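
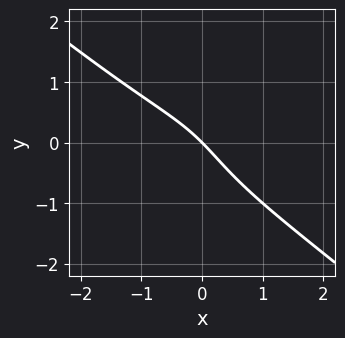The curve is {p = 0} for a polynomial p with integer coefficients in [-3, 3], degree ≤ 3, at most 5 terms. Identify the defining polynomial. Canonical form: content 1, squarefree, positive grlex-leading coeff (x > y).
First, deg p = 3. No degree-2 curve has this shape.
Next, reading off the gridlines: it meets the x-axis at x = 0 (among the integer gridlines); one y-axis crossing is at y = 0.
Finally, together with the visible shape, these determine p as stated.

x^3 + 2*y^3 - x*y + 3*x + 3*y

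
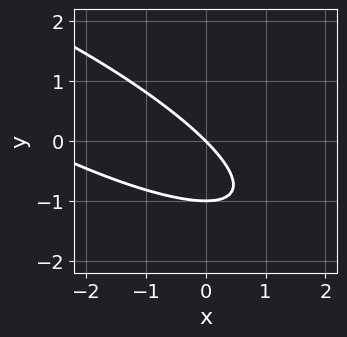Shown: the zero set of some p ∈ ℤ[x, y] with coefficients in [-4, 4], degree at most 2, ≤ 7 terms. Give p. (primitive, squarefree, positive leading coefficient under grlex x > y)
First, deg p = 2.
Then, observable constraints: among the integer gridlines, it crosses the y-axis at y ∈ {-1, 0}; it crosses the x-axis at the gridline x = 0.
Finally, together with the visible shape, these determine p as stated.

x^2 + 3*x*y + 3*y^2 + 3*x + 3*y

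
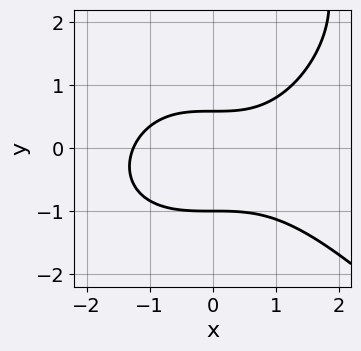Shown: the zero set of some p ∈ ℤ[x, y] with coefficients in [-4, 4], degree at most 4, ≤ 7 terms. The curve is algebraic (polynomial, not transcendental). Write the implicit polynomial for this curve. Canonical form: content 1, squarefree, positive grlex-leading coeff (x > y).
deg p = 3. The shape is more complex than any degree-2 curve.
Reading off the gridlines: it crosses the y-axis at the gridline y = -1.
Putting this together gives p.

x^3 + y^3 - 3*y^2 - 2*y + 2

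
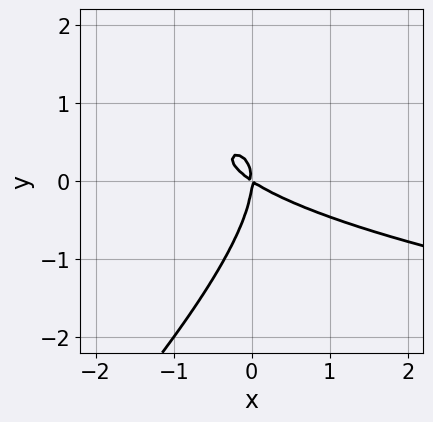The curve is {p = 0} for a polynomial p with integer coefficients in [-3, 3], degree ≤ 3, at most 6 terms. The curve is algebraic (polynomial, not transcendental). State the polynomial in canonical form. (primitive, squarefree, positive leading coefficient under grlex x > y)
1. The degree is 3 — no degree-2 curve has this shape.
2. Reading off the gridlines: it meets the y-axis at y = 0 (among the integer gridlines); it meets the x-axis at x = 0 (among the integer gridlines).
3. Assembling these constraints gives the stated polynomial.

2*x*y^2 - 2*y^3 - 2*x^2 - 3*x*y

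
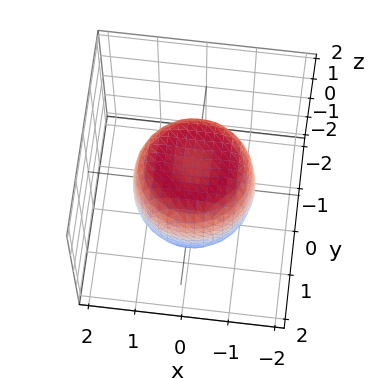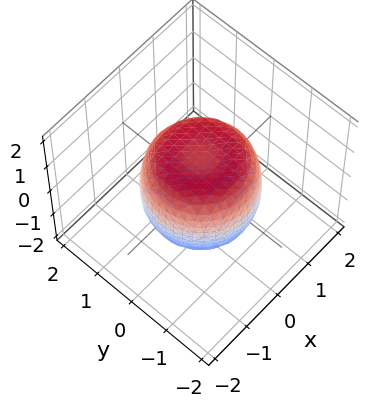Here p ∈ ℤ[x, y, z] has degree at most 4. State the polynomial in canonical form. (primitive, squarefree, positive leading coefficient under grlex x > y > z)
x^4 + 2*x^2*y^2 + y^4 - x^2 - y^2 + z^2 - 1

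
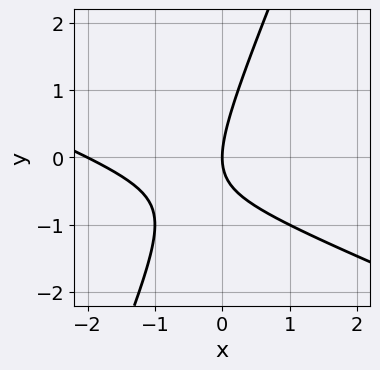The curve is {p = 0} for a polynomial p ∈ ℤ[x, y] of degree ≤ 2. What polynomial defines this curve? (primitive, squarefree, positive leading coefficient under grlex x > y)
x^2 + 2*x*y - y^2 + 2*x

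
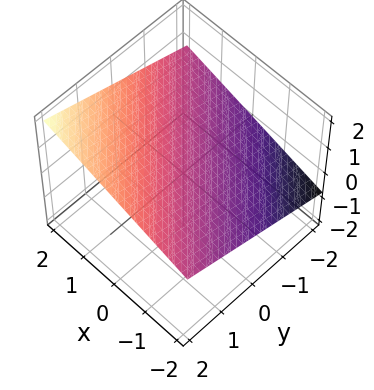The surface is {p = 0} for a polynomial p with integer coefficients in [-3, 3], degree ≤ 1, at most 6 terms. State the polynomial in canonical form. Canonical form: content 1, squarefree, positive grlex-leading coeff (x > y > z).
The degree is 1 — the surface is flat (a plane).
Reading off the gridlines: it meets the x-axis at x = -2 (among the integer gridlines); it crosses the y-axis at the gridline y = -2.
These observations pin down the coefficients.

x + y - 3*z + 2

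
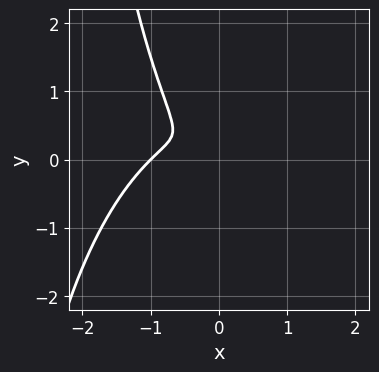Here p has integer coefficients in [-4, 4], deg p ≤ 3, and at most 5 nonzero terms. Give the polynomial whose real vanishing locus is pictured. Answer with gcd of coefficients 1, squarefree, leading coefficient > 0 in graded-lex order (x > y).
deg p = 3. No degree-2 curve has this shape.
From the axis intercepts and sections: one x-axis crossing is at x = -1.
Assembling these constraints gives the stated polynomial.

3*x^3 + x*y^2 + 3*x^2 + 3*x*y + 3*y^2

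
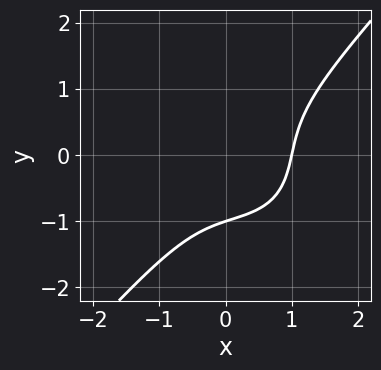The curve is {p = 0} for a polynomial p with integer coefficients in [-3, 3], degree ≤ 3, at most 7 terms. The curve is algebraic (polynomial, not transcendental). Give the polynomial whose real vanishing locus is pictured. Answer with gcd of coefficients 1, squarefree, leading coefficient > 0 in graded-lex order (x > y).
3*x^3 + x^2*y - 3*y^3 - 3*x*y - 3

1. Degree: a generic line meets the curve in up to 3 points, so deg p = 3.
2. From the axis intercepts and sections: it crosses the y-axis at the gridline y = -1; one x-axis crossing is at x = 1.
3. Matching integer coefficients to the picture gives p.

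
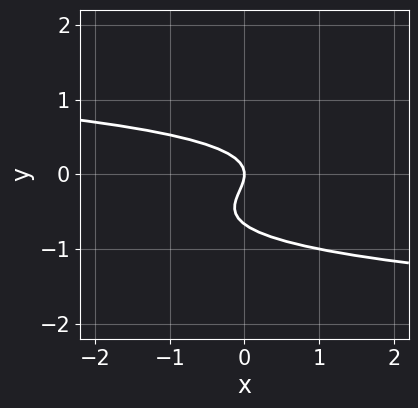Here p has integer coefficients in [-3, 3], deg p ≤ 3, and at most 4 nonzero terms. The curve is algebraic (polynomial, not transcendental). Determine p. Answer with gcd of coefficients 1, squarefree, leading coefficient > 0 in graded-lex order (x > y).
1. Degree: a generic line meets the curve in up to 3 points, so deg p = 3.
2. Checking where it meets the axes: it crosses the y-axis at the gridline y = 0; it crosses the x-axis at the gridline x = 0.
3. Together with the visible shape, these determine p as stated.

3*y^3 + 2*y^2 + x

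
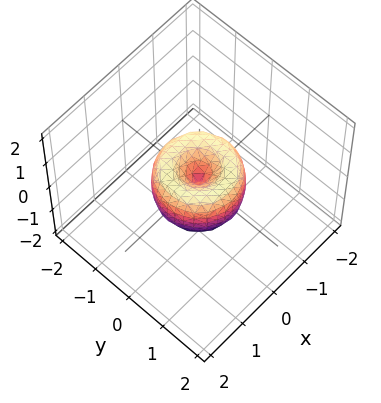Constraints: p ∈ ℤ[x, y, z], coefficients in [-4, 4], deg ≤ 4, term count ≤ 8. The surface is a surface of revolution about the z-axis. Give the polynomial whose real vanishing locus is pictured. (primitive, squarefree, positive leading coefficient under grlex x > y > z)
2*x^4 + 4*x^2*y^2 + 2*y^4 - 2*x^2 - 2*y^2 + z^2

First, the degree is 4 — a generic line meets the surface in up to 4 points.
Then, by symmetry, the surface is invariant under rotation about z: p = q(x² + y², z).
Then, from the axis intercepts and sections: the y-axis gridline crossings are at y ∈ {-1, 0, 1}; a circular section at z = 0 has radius exactly 1; among the integer gridlines, it crosses the x-axis at x ∈ {-1, 0, 1}.
Finally, these observations pin down the coefficients.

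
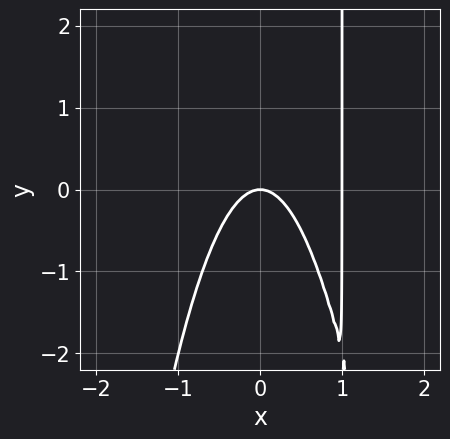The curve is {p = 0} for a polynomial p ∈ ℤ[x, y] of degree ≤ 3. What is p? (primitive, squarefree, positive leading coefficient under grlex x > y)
1. deg p = 3.
2. Reading off the gridlines: one y-axis crossing is at y = 0; among the integer gridlines, it crosses the x-axis at x ∈ {0, 1}.
3. Matching integer coefficients to the picture gives p.

2*x^3 - 2*x^2 + x*y - y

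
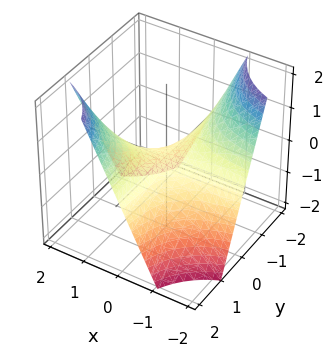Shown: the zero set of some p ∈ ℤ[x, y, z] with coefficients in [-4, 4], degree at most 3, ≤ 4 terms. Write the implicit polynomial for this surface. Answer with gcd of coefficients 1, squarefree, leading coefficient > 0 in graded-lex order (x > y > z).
x*y - z

(a) Degree: a hyperbolic paraboloid; a quadric, so deg p = 2.
(b) Reading off the gridlines: the visible y-axis segment lies entirely on the surface; it crosses the z-axis at the gridline z = 0; the visible x-axis segment lies entirely on the surface.
(c) Together with the visible shape, these determine p as stated.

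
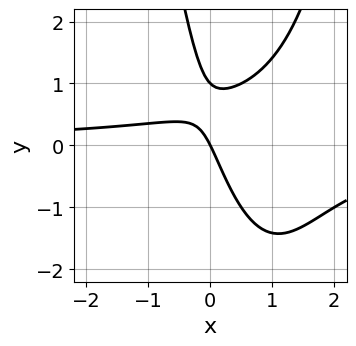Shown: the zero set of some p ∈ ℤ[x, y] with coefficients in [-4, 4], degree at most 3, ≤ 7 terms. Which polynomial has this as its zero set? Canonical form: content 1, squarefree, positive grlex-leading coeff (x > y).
1. Degree: the shape is more complex than any degree-2 curve, so deg p = 3.
2. From the visible intercepts: it meets the x-axis at x = 0 (among the integer gridlines); among the integer gridlines, it crosses the y-axis at y ∈ {0, 1}.
3. Matching integer coefficients to the picture gives p.

2*x^2*y - 3*x*y - y^2 + 2*x + y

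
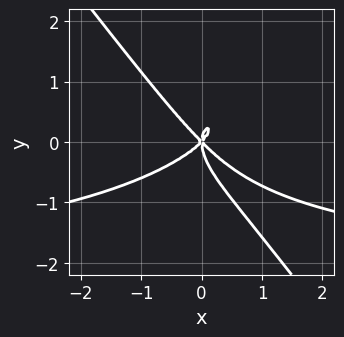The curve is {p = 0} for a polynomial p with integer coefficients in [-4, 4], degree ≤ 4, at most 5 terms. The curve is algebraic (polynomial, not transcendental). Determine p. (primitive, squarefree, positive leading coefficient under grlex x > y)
1. The degree is 4 — a generic line meets the curve in up to 4 points.
2. From the visible intercepts: one x-axis crossing is at x = 0; one y-axis crossing is at y = 0.
3. Solving for integer coefficients yields p as stated.

x^3*y + 2*x*y^3 + 2*y^4 + 2*x^3 - 2*x*y^2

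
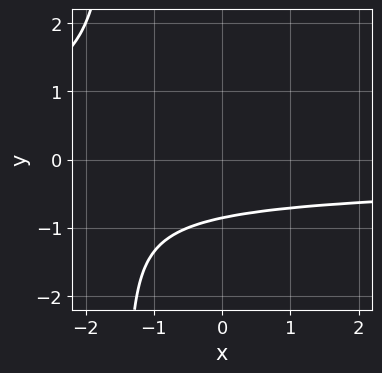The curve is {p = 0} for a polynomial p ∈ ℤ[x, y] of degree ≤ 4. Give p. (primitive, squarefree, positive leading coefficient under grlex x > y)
The degree is 4 — no degree-3 curve has this shape.
Reading off the gridlines: no x-intercept at any integer in the box.
The integer polynomial consistent with all of this is the stated p.

2*x*y^3 + 3*y^3 + y^2 + y + 2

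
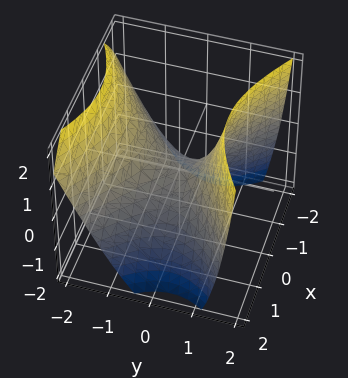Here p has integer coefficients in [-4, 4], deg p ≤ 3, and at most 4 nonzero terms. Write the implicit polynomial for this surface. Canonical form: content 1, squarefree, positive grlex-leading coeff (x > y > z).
2*x^2 - 3*y^2 - y*z + 3*z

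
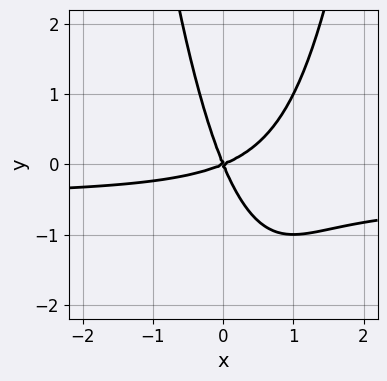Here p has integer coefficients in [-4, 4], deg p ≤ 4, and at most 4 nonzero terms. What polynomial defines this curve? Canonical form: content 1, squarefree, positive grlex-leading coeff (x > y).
2*x^2*y + x^2 - 2*x*y - y^2

(a) The degree is 3 — the shape is more complex than any degree-2 curve.
(b) Checking where it meets the axes: it crosses the y-axis at the gridline y = 0; it meets the x-axis at x = 0 (among the integer gridlines).
(c) These observations pin down the coefficients.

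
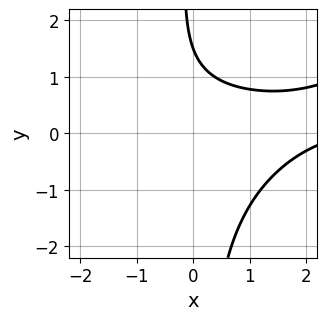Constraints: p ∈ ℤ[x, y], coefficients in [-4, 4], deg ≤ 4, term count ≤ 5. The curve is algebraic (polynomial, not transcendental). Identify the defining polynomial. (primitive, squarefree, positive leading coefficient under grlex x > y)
x^2*y - 2*x*y^2 - x - 2*y + 3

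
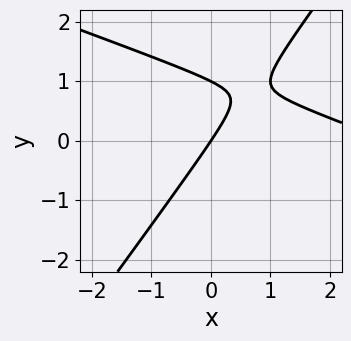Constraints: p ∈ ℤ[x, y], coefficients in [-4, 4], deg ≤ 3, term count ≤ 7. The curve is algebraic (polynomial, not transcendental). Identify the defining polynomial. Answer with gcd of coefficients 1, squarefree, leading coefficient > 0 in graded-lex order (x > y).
(a) Degree: the shape is more complex than any degree-1 curve, so deg p = 2.
(b) From the visible intercepts: it meets the x-axis at x = 0 (among the integer gridlines); among the integer gridlines, it crosses the y-axis at y ∈ {0, 1}.
(c) Solving for integer coefficients yields p as stated.

x^2 + 2*x*y - 2*y^2 - 3*x + 2*y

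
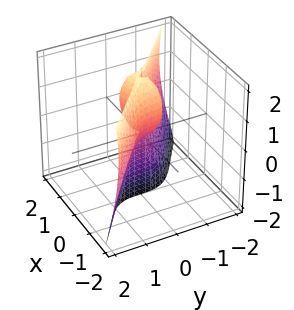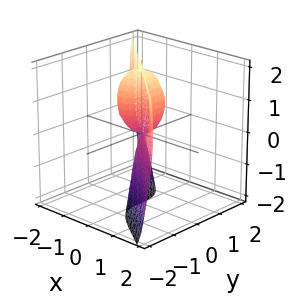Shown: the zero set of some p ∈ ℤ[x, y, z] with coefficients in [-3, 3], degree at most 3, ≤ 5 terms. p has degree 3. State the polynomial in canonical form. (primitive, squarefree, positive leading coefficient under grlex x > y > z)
2*x^3 + x*z^2 + 3*y^3 - 2*x*z

1. The degree is 3 — a generic line meets the surface in up to 3 points.
2. From the visible intercepts: it crosses the x-axis at the gridline x = 0; it meets the y-axis at y = 0 (among the integer gridlines).
3. Matching integer coefficients to the picture gives p. Check: (0, 0, 2) on the z-axis lies on the surface, and p(0, 0, 2) = 0. ✓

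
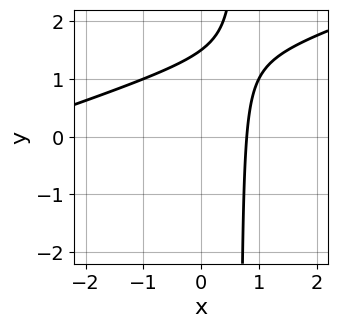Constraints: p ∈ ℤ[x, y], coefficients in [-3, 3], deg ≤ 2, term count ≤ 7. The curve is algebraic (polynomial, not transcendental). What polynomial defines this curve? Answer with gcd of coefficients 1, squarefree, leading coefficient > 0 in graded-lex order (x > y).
x^2 - 3*x*y + 3*x + 2*y - 3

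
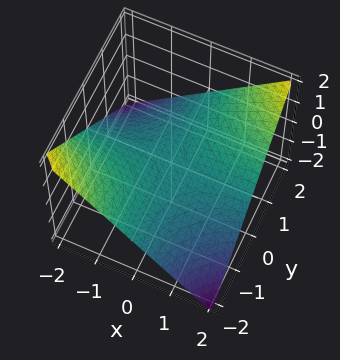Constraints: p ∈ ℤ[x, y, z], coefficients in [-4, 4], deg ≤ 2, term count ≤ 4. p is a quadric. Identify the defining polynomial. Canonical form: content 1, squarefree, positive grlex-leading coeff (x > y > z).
x*y - 2*z

deg p = 2. A hyperbolic paraboloid; a quadric.
Checking where it meets the axes: every point of the x-axis in the box is on the surface; the visible y-axis segment lies entirely on the surface; one z-axis crossing is at z = 0.
These observations pin down the coefficients.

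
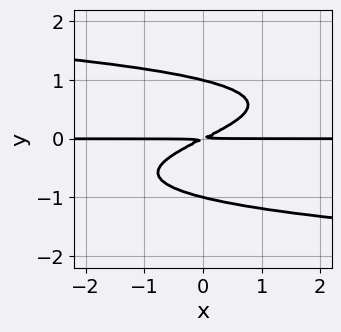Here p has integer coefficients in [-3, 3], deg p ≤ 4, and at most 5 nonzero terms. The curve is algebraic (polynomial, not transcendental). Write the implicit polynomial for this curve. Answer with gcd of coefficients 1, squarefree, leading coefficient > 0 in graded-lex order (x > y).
2*y^4 + x*y - 2*y^2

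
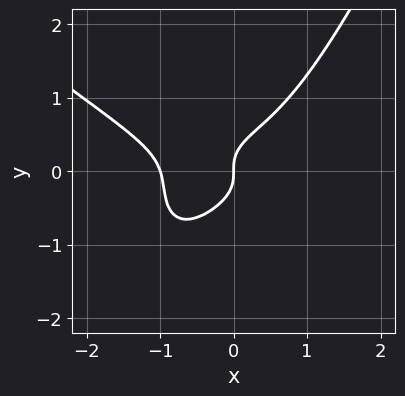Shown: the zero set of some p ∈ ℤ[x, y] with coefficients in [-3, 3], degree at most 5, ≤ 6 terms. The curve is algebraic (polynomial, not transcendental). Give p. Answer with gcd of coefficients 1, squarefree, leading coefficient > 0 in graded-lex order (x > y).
x^4 + x^3*y + 2*x*y^2 - 3*y^3 + x

1. Degree: the shape is more complex than any degree-3 curve, so deg p = 4.
2. Observable constraints: among the integer gridlines, it crosses the x-axis at x ∈ {-1, 0}; it crosses the y-axis at the gridline y = 0.
3. These observations pin down the coefficients.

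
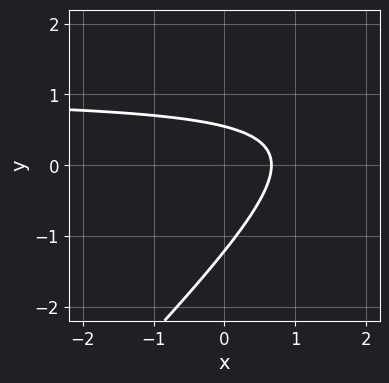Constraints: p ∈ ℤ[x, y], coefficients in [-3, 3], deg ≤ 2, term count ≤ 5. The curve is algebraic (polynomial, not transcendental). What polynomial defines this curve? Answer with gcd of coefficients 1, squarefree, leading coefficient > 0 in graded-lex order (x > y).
3*x*y - 3*y^2 - 3*x - 2*y + 2

1. The degree is 2 — the shape is more complex than any degree-1 curve.
2. Matching integer coefficients to the picture gives p.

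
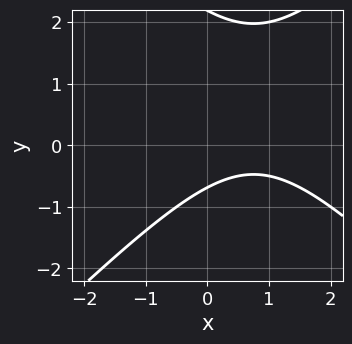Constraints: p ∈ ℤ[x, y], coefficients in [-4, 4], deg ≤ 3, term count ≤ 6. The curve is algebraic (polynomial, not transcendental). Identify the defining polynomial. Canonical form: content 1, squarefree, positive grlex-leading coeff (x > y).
2*x^2 - 2*y^2 - 3*x + 3*y + 3

(a) Degree: a generic line meets the curve in up to 2 points, so deg p = 2.
(b) Observable constraints: no x-intercept at any integer in the box.
(c) Putting this together gives p.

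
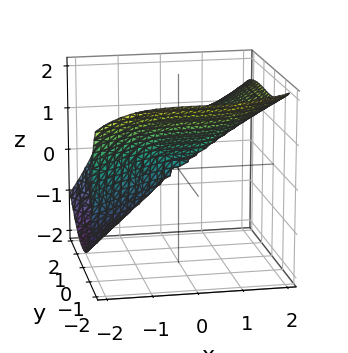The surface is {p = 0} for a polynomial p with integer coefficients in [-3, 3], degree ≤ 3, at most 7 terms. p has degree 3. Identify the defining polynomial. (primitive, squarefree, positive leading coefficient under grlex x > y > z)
(a) Degree: no degree-2 surface has this shape, so deg p = 3.
(b) Checking where it meets the axes: it meets the z-axis at z = 0 (among the integer gridlines); it meets the x-axis at x = 0 (among the integer gridlines); it meets the y-axis at y = 0 (among the integer gridlines).
(c) Putting this together gives p.

x^3 - y^3 - y^2*z - 2*z^3 + 3*y^2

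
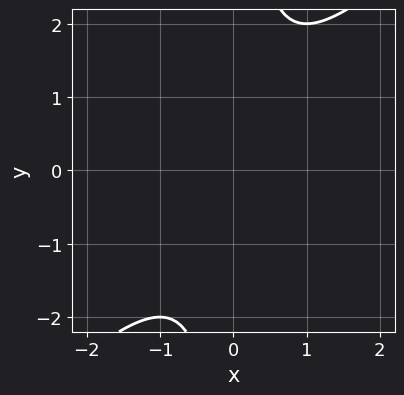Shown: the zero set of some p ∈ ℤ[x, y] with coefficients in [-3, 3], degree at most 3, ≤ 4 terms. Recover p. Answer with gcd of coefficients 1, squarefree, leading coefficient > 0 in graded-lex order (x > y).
First, the degree is 2 — the shape is more complex than any degree-1 curve.
Next, against the integer gridlines: it misses every integer gridline on the x-axis; the curve avoids every integer y-axis point in the box.
Finally, assembling these constraints gives the stated polynomial.

x^2 - x*y + 1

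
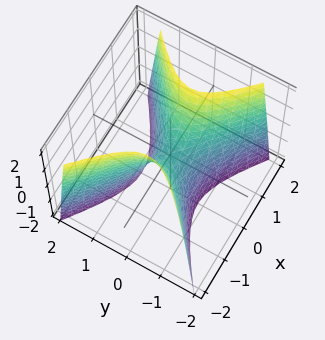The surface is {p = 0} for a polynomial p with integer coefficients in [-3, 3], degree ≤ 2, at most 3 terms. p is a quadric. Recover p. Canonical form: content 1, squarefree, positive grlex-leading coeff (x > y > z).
2*x^2 - 3*y^2 - z

(a) Degree: a hyperbolic paraboloid; a quadric, so deg p = 2.
(b) Symmetries: mirror symmetry x ↦ −x ⇒ only even powers of x; mirror symmetry y ↦ −y ⇒ only even powers of y.
(c) Against the integer gridlines: one z-axis crossing is at z = 0; one x-axis crossing is at x = 0; one y-axis crossing is at y = 0.
(d) Solving for integer coefficients yields p as stated.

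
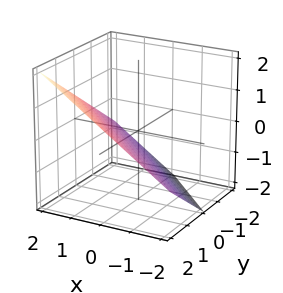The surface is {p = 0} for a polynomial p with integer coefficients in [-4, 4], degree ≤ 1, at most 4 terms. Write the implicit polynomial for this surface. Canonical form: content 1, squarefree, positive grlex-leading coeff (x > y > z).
2*x + 2*y - 3*z - 2

First, degree: the surface is flat (a plane), so deg p = 1.
Then, observable constraints: it crosses the x-axis at the gridline x = 1; it crosses the y-axis at the gridline y = 1.
Finally, these observations pin down the coefficients.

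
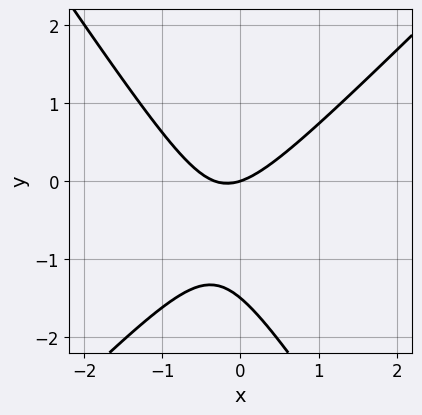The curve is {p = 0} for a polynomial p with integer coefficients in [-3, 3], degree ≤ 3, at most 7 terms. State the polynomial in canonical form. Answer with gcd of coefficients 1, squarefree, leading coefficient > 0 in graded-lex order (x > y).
(a) Degree: no degree-1 curve has this shape, so deg p = 2.
(b) Checking where it meets the axes: one x-axis crossing is at x = 0; one y-axis crossing is at y = 0.
(c) Putting this together gives p.

3*x^2 - x*y - 2*y^2 + x - 3*y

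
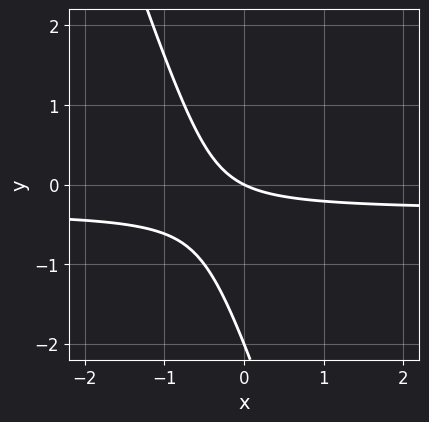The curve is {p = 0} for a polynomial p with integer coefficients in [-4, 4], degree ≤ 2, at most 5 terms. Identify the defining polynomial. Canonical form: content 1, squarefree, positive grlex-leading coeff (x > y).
1. Degree: no degree-1 curve has this shape, so deg p = 2.
2. Observable constraints: among the integer gridlines, it crosses the y-axis at y ∈ {-2, 0}; it meets the x-axis at x = 0 (among the integer gridlines).
3. Solving for integer coefficients yields p as stated.

3*x*y + y^2 + x + 2*y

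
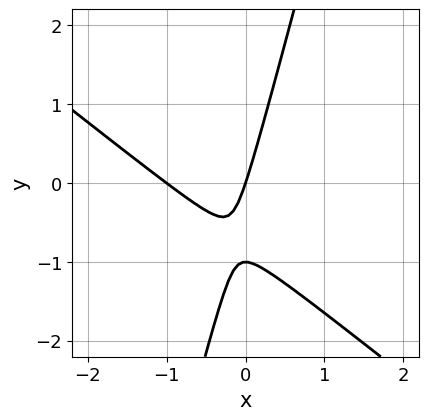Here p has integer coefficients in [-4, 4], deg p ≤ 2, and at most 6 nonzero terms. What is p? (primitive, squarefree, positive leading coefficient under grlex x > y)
3*x^2 + 3*x*y - y^2 + 3*x - y

1. Degree: the shape is more complex than any degree-1 curve, so deg p = 2.
2. Checking where it meets the axes: among the integer gridlines, it crosses the x-axis at x ∈ {-1, 0}; among the integer gridlines, it crosses the y-axis at y ∈ {-1, 0}.
3. These observations pin down the coefficients.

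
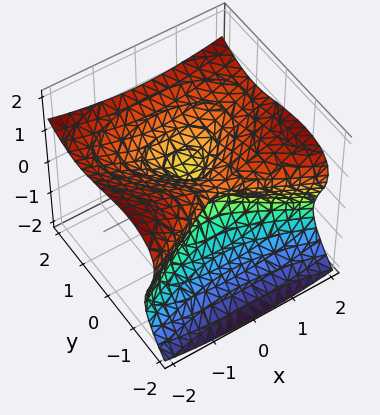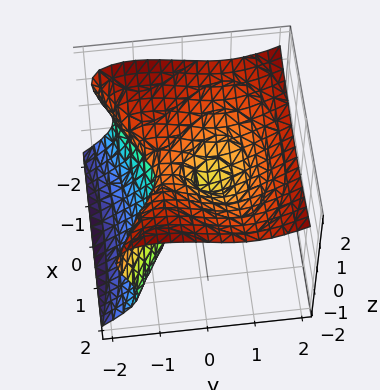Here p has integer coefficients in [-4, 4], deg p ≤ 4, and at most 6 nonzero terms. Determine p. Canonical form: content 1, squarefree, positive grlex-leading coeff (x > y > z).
y^3 - 2*z^3 + x^2 - 2*y*z

(a) The degree is 3 — no degree-2 surface has this shape.
(b) Observable constraints: one y-axis crossing is at y = 0; it meets the x-axis at x = 0 (among the integer gridlines); it crosses the z-axis at the gridline z = 0.
(c) Matching integer coefficients to the picture gives p.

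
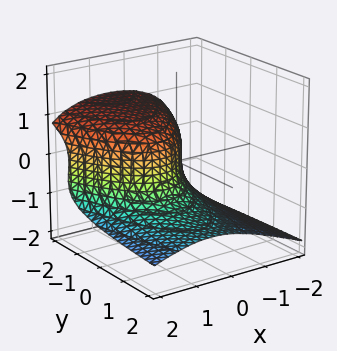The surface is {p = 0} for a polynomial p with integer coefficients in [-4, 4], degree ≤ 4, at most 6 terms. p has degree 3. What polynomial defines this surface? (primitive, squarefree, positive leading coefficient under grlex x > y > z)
y*z^2 - 2*z^3 - 2*x^2 + 2*x - 3*y

Degree: a generic line meets the surface in up to 3 points, so deg p = 3.
From the axis intercepts and sections: one z-axis crossing is at z = 0; among the integer gridlines, it crosses the x-axis at x ∈ {0, 1}; it meets the y-axis at y = 0 (among the integer gridlines).
The integer polynomial consistent with all of this is the stated p.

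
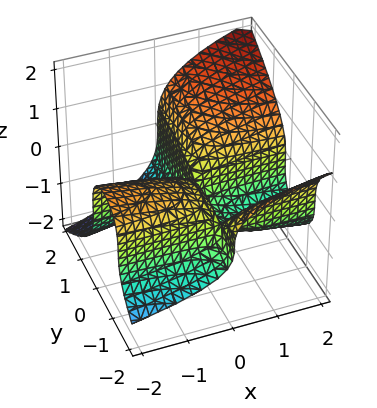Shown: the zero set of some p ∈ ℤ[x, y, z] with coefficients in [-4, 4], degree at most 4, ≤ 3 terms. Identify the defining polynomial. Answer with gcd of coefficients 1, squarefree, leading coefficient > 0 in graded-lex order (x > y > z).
2*x*y^2 - 3*z^3 + 3*x*y

(a) deg p = 3. A generic line meets the surface in up to 3 points.
(b) Reading off the gridlines: every point of the x-axis in the box is on the surface; it crosses the z-axis at the gridline z = 0; every point of the y-axis in the box is on the surface.
(c) Solving for integer coefficients yields p as stated.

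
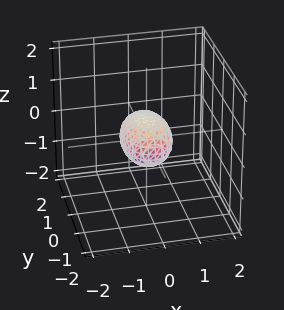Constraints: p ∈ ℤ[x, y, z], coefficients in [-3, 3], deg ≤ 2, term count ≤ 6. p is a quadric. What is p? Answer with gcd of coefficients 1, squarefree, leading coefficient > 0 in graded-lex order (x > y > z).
2*x^2 + y^2 + 2*z^2 - 1

1. deg p = 2. Bounded and convex; a quadric.
2. Symmetries: it's symmetric under x → −x, forcing even powers of x; the y ↦ −y reflection is a symmetry, so y appears only in even powers; the z ↦ −z reflection is a symmetry, so z appears only in even powers.
3. Against the integer gridlines: the y-axis gridline crossings are at y ∈ {-1, 1}.
4. Solving for integer coefficients yields p as stated.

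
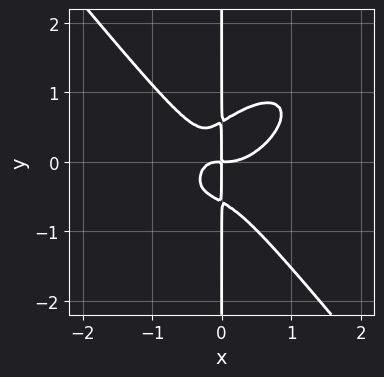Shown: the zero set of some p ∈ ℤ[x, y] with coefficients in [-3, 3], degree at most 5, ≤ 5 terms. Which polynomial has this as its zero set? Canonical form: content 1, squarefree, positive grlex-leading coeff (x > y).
(a) deg p = 4.
(b) From the visible intercepts: the visible y-axis segment lies entirely on the curve.
(c) These observations pin down the coefficients.

3*x^4 - 2*x^3*y + 3*x*y^3 - 2*x^2*y - x*y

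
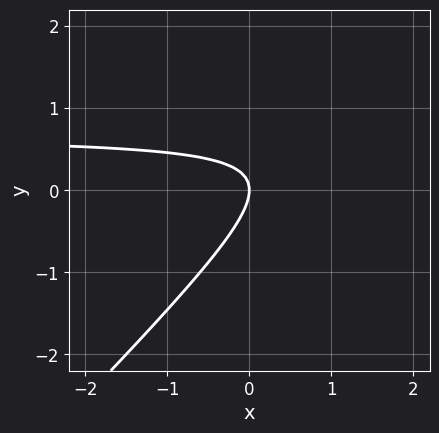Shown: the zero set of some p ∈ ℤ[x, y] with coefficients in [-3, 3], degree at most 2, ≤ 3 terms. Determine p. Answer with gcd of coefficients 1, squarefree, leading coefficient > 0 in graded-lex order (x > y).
3*x*y - 3*y^2 - 2*x

(a) Degree: no degree-1 curve has this shape, so deg p = 2.
(b) Checking where it meets the axes: it meets the y-axis at y = 0 (among the integer gridlines); one x-axis crossing is at x = 0.
(c) Fitting integer coefficients to these (and the overall shape) gives p.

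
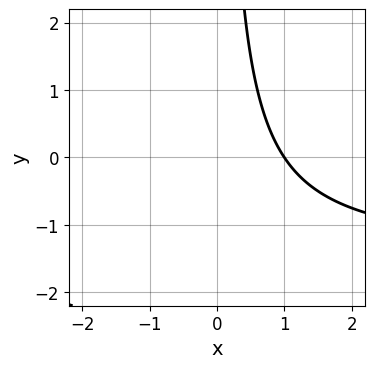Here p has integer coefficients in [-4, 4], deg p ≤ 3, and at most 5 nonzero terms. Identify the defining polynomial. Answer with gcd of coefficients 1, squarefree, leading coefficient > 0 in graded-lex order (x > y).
First, the degree is 2 — no degree-1 curve has this shape.
Next, reading off the gridlines: no y-intercept at any integer in the box; one x-axis crossing is at x = 1.
Finally, solving for integer coefficients yields p as stated.

2*x*y + 3*x - 3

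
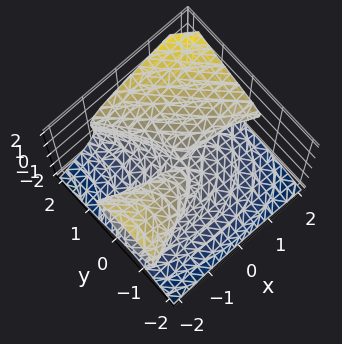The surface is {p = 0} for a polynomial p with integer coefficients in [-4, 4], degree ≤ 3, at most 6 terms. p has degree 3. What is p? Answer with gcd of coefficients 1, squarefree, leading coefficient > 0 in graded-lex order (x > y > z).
Degree: a generic line meets the surface in up to 3 points, so deg p = 3.
From the axis intercepts and sections: one z-axis crossing is at z = 0; the visible x-axis segment lies entirely on the surface.
The integer polynomial consistent with all of this is the stated p.

x^2*z + x*y^2 + y^3 - 3*z^3 + 2*x*y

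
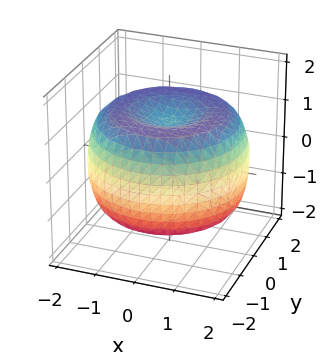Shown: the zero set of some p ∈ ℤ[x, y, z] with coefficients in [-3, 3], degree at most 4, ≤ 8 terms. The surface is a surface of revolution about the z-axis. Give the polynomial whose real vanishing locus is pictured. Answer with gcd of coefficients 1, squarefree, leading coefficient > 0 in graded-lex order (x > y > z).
x^4 + 2*x^2*y^2 + y^4 - 3*x^2 - 3*y^2 + 3*z^2 - 3

First, degree: a generic line meets the surface in up to 4 points, so deg p = 4.
Then, symmetry: the z-axis is an axis of rotation, so x and y enter only as x² + y².
Next, against the integer gridlines: the z-axis gridline crossings are at z ∈ {-1, 1}; a circular section at z = 1 has radius between 1 and 2.
Finally, solving for integer coefficients yields p as stated.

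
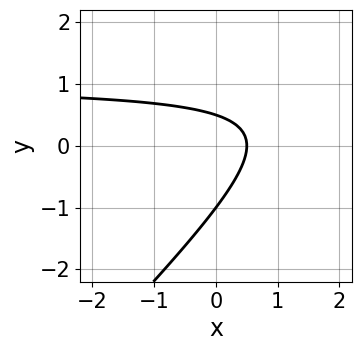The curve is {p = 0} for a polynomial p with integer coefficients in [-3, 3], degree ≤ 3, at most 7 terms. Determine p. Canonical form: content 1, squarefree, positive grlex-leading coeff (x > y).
2*x*y - 2*y^2 - 2*x - y + 1

Degree: no degree-1 curve has this shape, so deg p = 2.
Checking where it meets the axes: it meets the y-axis at y = -1 (among the integer gridlines).
Assembling these constraints gives the stated polynomial.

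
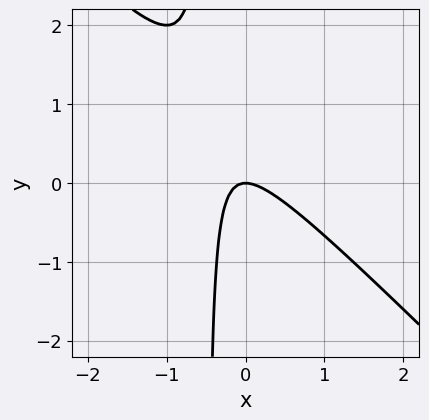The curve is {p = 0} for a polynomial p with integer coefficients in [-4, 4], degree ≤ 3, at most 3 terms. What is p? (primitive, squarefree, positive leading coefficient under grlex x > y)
2*x^2 + 2*x*y + y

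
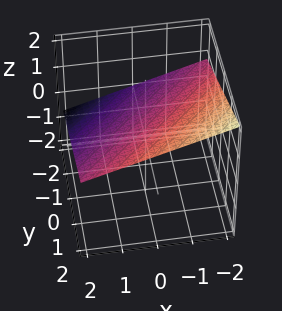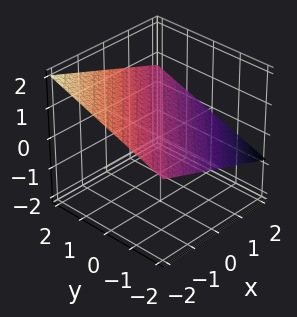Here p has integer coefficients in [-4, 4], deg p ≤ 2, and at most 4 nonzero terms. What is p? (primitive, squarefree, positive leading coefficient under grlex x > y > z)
(a) deg p = 1. The surface is flat (a plane).
(b) Observable constraints: it crosses the y-axis at the gridline y = -2; one x-axis crossing is at x = 2.
(c) Together with the visible shape, these determine p as stated.

x - y + 3*z - 2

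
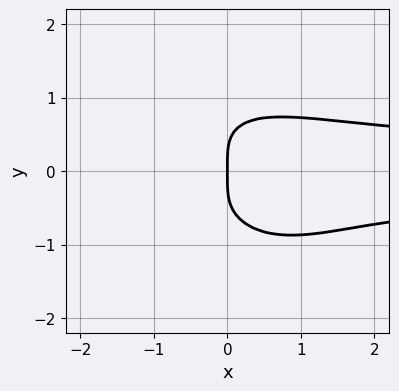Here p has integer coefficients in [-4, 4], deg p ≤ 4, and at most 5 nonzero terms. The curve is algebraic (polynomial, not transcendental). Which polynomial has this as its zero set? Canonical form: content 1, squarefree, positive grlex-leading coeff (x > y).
2*x^2*y^2 + x*y^3 + 2*y^4 - 2*x

deg p = 4. A generic line meets the curve in up to 4 points.
Observable constraints: it meets the y-axis at y = 0 (among the integer gridlines); it meets the x-axis at x = 0 (among the integer gridlines).
Matching integer coefficients to the picture gives p.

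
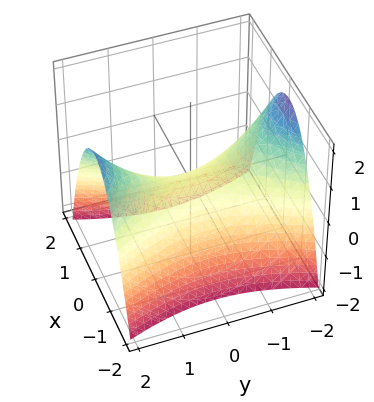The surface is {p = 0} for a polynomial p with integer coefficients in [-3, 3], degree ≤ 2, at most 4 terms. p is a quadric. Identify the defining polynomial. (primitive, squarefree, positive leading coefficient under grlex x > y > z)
3*x^2 - y^2 + 3*z

1. Degree: a hyperbolic paraboloid; a quadric, so deg p = 2.
2. Symmetries: it's symmetric under x → −x, forcing even powers of x; it's symmetric under y → −y, forcing even powers of y.
3. Against the integer gridlines: one y-axis crossing is at y = 0; it meets the x-axis at x = 0 (among the integer gridlines); one z-axis crossing is at z = 0.
4. The integer polynomial consistent with all of this is the stated p.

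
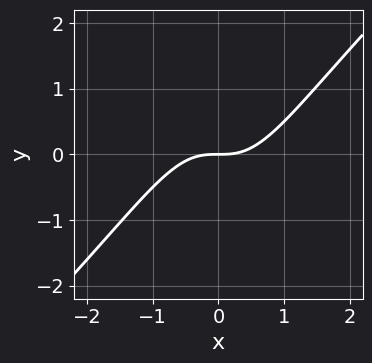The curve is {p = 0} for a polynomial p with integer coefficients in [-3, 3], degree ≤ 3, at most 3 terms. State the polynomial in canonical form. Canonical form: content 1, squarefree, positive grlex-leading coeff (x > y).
Degree: the shape is more complex than any degree-2 curve, so deg p = 3.
From the visible intercepts: one x-axis crossing is at x = 0; it meets the y-axis at y = 0 (among the integer gridlines).
The integer polynomial consistent with all of this is the stated p.

x^3 - x^2*y - y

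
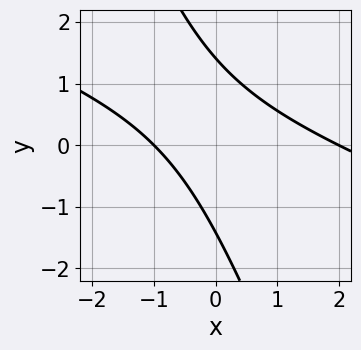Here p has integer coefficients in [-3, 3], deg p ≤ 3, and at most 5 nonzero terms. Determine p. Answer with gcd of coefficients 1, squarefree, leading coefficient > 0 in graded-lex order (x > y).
x^2 + 3*x*y + y^2 - x - 2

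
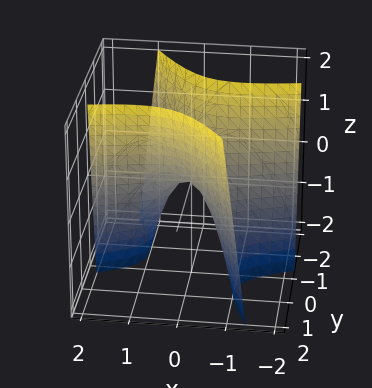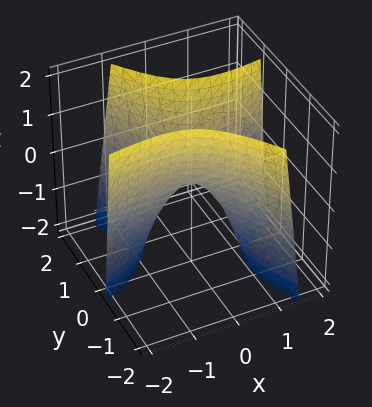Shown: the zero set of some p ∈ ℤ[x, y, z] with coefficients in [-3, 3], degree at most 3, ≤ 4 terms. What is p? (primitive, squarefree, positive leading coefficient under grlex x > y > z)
x^2 - 3*x*y - 2*y^2 + z

First, degree: a generic line meets the surface in up to 2 points, so deg p = 2.
Next, against the integer gridlines: it meets the x-axis at x = 0 (among the integer gridlines); it crosses the y-axis at the gridline y = 0; one z-axis crossing is at z = 0.
Finally, together with the visible shape, these determine p as stated.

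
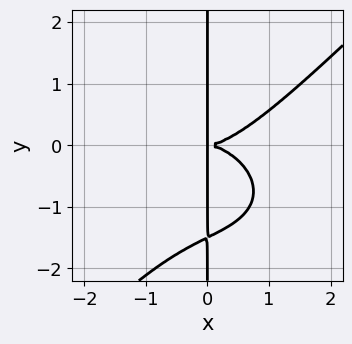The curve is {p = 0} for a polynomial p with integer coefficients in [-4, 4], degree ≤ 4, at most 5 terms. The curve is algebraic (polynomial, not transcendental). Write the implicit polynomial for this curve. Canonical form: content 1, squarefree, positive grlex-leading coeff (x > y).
1. deg p = 4. The shape is more complex than any degree-3 curve.
2. Checking where it meets the axes: the visible y-axis segment lies entirely on the curve.
3. Together with the visible shape, these determine p as stated.

x^4 + x^2*y^2 - 2*x*y^3 - 3*x*y^2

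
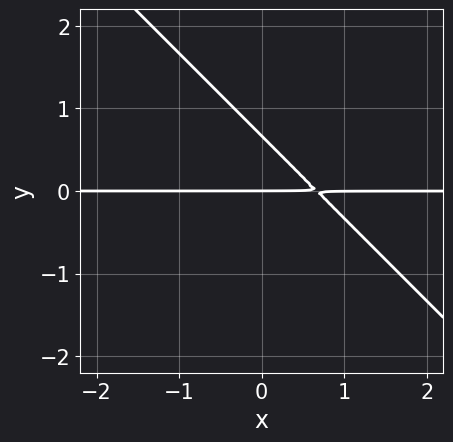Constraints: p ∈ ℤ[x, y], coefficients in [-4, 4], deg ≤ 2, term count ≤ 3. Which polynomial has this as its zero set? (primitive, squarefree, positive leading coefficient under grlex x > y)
The degree is 2 — the shape is more complex than any degree-1 curve.
Reading off the gridlines: every point of the x-axis in the box is on the curve; it crosses the y-axis at the gridline y = 0.
Solving for integer coefficients yields p as stated.

3*x*y + 3*y^2 - 2*y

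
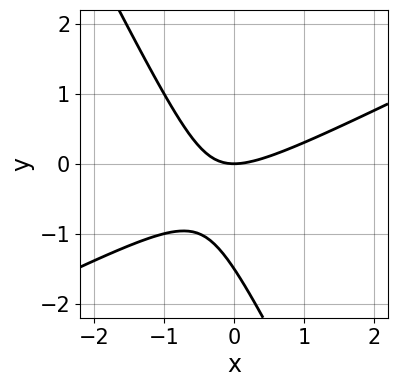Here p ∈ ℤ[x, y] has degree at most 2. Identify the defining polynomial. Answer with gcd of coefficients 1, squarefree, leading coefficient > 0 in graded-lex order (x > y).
(a) The degree is 2 — no degree-1 curve has this shape.
(b) Observable constraints: one x-axis crossing is at x = 0; it crosses the y-axis at the gridline y = 0.
(c) Assembling these constraints gives the stated polynomial.

2*x^2 - 3*x*y - 2*y^2 - 3*y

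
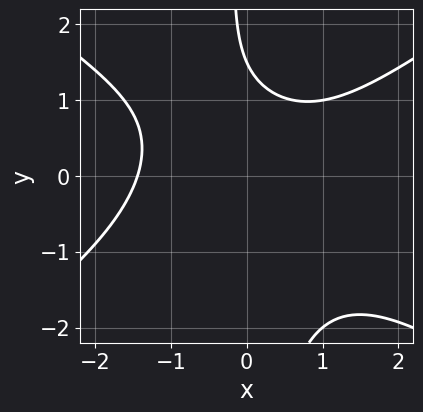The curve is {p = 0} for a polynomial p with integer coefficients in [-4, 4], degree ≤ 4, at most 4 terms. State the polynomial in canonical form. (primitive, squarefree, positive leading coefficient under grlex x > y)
x^3 - 2*x*y^2 - 2*y + 3

First, degree: the shape is more complex than any degree-2 curve, so deg p = 3.
Finally, matching integer coefficients to the picture gives p.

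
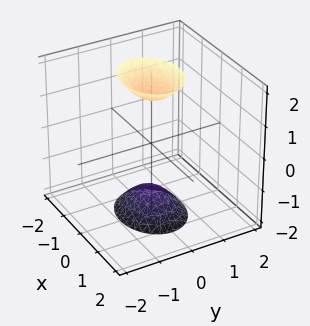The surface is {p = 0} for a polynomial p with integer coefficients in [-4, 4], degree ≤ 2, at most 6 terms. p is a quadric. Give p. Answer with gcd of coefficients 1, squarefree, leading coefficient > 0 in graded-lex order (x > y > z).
2*x^2 + 3*y^2 - z^2 + 2

There are 2 components. They look like related sheets of one shape, so recover p as a whole.
The degree is 2 — two separate bowl-shaped sheets opening away from each other; a quadric.
Symmetries: the x ↦ −x reflection is a symmetry, so x appears only in even powers; mirror symmetry y ↦ −y ⇒ only even powers of y; the z ↦ −z reflection is a symmetry, so z appears only in even powers.
Against the integer gridlines: no y-intercept at any integer in the box; the surface avoids every integer x-axis point in the box.
Solving for integer coefficients yields p as stated.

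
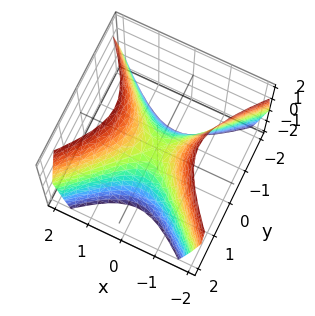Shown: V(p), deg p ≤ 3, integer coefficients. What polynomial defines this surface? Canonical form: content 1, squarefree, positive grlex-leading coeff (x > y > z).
3*x^2 - 3*y^2 - 2*z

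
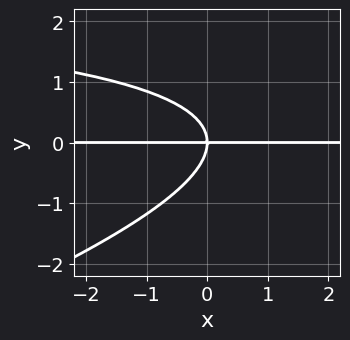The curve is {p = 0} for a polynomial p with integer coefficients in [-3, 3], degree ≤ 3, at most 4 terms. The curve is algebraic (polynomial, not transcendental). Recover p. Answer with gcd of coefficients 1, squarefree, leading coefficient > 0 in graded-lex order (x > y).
1. The degree is 3 — a generic line meets the curve in up to 3 points.
2. From the visible intercepts: it crosses the y-axis at the gridline y = 0; the visible x-axis segment lies entirely on the curve.
3. Assembling these constraints gives the stated polynomial.

x*y^2 - 3*y^3 - 3*x*y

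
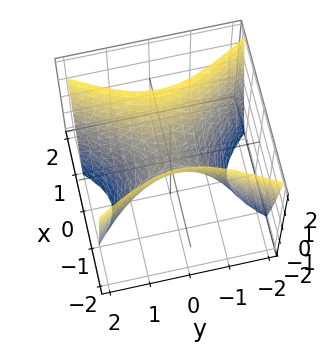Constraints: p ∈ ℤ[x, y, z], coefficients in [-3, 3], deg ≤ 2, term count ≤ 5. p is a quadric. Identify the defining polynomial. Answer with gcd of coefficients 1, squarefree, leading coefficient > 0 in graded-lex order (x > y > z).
(a) deg p = 2. A hyperbolic paraboloid; a quadric.
(b) Symmetries: the y ↦ −y reflection is a symmetry, so y appears only in even powers; mirror symmetry x ↦ −x ⇒ only even powers of x.
(c) Against the integer gridlines: it meets the z-axis at z = 0 (among the integer gridlines); it meets the x-axis at x = 0 (among the integer gridlines).
(d) Putting this together gives p.

2*x^2 - y^2 - z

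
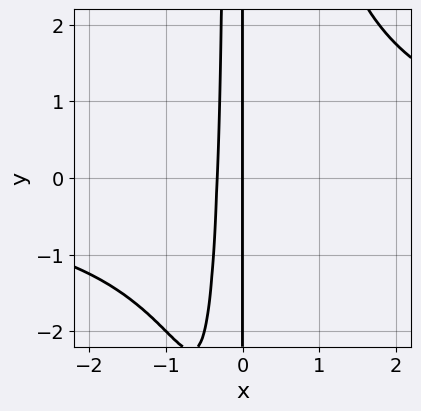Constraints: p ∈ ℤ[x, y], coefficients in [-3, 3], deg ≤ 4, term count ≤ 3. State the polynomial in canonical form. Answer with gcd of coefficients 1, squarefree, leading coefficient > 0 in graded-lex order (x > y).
The degree is 4 — the shape is more complex than any degree-3 curve.
From the visible intercepts: every point of the y-axis in the box is on the curve; one x-axis crossing is at x = 0.
These observations pin down the coefficients.

x^3*y - 3*x^2 - x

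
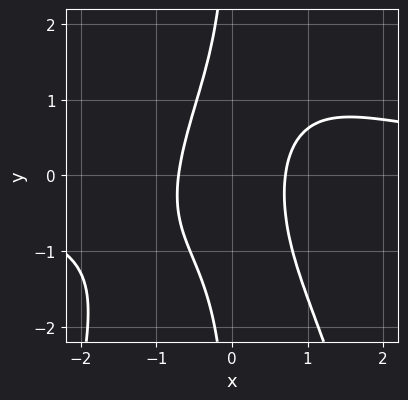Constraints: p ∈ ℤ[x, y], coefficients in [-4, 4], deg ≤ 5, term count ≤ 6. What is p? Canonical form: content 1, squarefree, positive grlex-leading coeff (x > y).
(a) The degree is 4 — the shape is more complex than any degree-3 curve.
(b) From the visible intercepts: it misses every integer gridline on the y-axis.
(c) Assembling these constraints gives the stated polynomial.

x^3*y + x*y^2 - 2*x^2 + 1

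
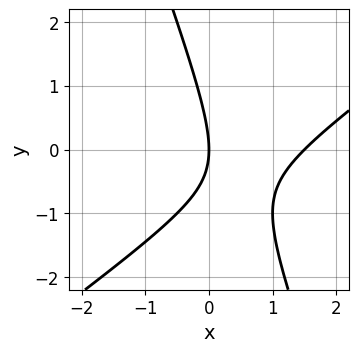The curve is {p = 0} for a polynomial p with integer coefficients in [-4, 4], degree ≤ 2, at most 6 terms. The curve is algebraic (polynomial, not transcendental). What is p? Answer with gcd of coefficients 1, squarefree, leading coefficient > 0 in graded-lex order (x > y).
1. Degree: the shape is more complex than any degree-1 curve, so deg p = 2.
2. Against the integer gridlines: it meets the x-axis at x = 0 (among the integer gridlines); it crosses the y-axis at the gridline y = 0.
3. Assembling these constraints gives the stated polynomial.

2*x^2 - 2*x*y - y^2 - 3*x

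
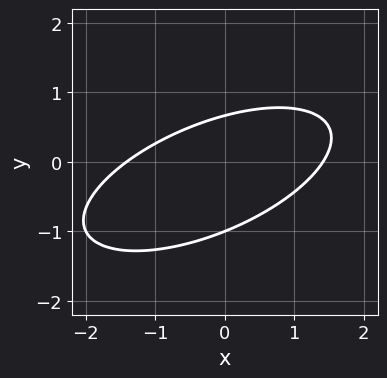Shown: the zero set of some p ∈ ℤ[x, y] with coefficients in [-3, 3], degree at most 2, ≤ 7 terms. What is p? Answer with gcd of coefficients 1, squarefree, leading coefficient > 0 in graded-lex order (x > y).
The degree is 2 — a generic line meets the curve in up to 2 points.
Observable constraints: it meets the y-axis at y = -1 (among the integer gridlines).
Matching integer coefficients to the picture gives p.

x^2 - 2*x*y + 3*y^2 + y - 2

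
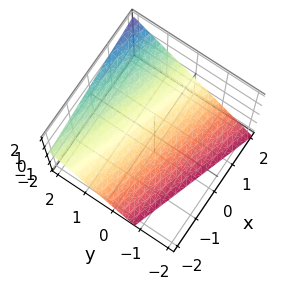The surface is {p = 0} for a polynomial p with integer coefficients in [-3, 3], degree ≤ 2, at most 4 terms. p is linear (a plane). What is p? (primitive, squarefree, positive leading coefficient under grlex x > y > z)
First, the degree is 1 — every cross-section is a straight line — this is a plane.
Then, observable constraints: it crosses the x-axis at the gridline x = 2.
Finally, these observations pin down the coefficients.

x + 3*y - 3*z - 2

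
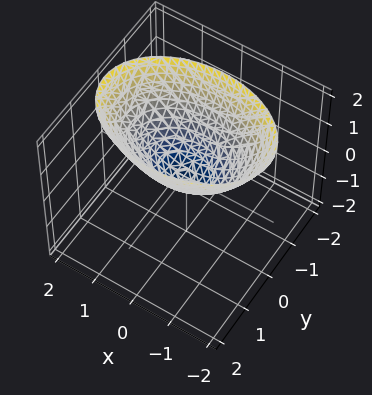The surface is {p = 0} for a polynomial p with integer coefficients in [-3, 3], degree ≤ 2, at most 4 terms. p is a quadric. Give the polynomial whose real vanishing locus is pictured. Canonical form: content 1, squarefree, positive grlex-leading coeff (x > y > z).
x^2 + 2*y^2 - 2*z

First, the degree is 2 — a paraboloid; a quadric.
Then, symmetries: it's symmetric under x → −x, forcing even powers of x; the y ↦ −y reflection is a symmetry, so y appears only in even powers.
Then, from the axis intercepts and sections: it crosses the x-axis at the gridline x = 0; one y-axis crossing is at y = 0; it crosses the z-axis at the gridline z = 0.
Finally, the integer polynomial consistent with all of this is the stated p.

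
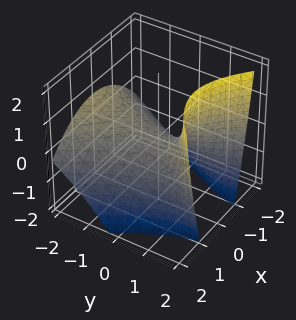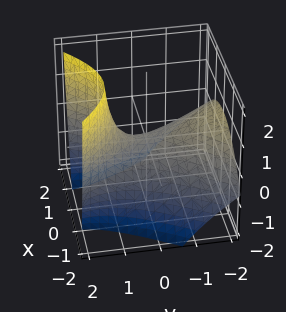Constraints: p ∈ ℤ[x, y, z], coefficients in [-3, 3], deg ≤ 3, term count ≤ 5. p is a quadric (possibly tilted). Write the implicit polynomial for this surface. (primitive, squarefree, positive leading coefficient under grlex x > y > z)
1. Degree: the shape is more complex than any degree-1 surface, so deg p = 2.
2. Reading off the gridlines: it crosses the y-axis at the gridline y = 0; it meets the x-axis at x = 0 (among the integer gridlines); it meets the z-axis at z = 0 (among the integer gridlines).
3. Matching integer coefficients to the picture gives p.

2*x^2 - y^2 - 2*y*z + 3*z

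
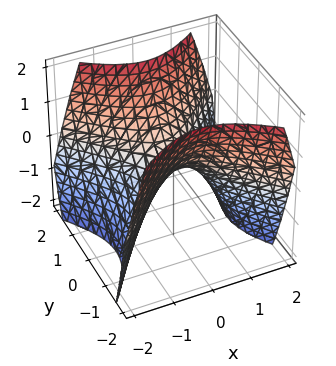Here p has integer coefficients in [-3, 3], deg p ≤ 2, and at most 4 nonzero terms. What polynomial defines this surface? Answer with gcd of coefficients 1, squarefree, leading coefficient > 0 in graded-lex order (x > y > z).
(a) Degree: a hyperbolic paraboloid; a quadric, so deg p = 2.
(b) Symmetries: mirror symmetry x ↦ −x ⇒ only even powers of x; mirror symmetry y ↦ −y ⇒ only even powers of y.
(c) From the axis intercepts and sections: it meets the x-axis at x = 0 (among the integer gridlines); one y-axis crossing is at y = 0; it crosses the z-axis at the gridline z = 0.
(d) Assembling these constraints gives the stated polynomial.

x^2 - y^2 + z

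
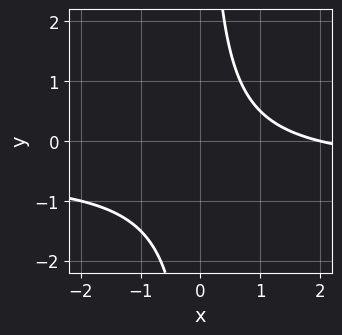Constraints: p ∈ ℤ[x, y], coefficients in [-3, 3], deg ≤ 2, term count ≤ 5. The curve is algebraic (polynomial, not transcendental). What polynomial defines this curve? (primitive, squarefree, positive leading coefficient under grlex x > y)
First, the degree is 2 — a generic line meets the curve in up to 2 points.
Next, observable constraints: it crosses the x-axis at the gridline x = 2; no y-intercept at any integer in the box.
Finally, these observations pin down the coefficients.

2*x*y + x - 2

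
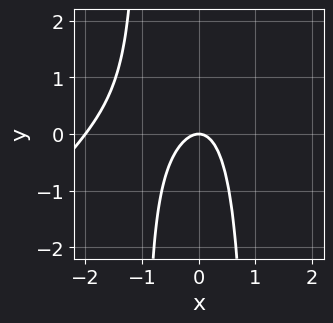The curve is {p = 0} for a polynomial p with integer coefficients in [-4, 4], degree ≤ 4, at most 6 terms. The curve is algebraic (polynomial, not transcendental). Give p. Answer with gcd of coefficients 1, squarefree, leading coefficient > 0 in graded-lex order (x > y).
x^3 - x^2*y + 2*x^2 + y

Degree: the shape is more complex than any degree-2 curve, so deg p = 3.
Observable constraints: the x-axis gridline crossings are at x ∈ {-2, 0}; it meets the y-axis at y = 0 (among the integer gridlines).
Together with the visible shape, these determine p as stated.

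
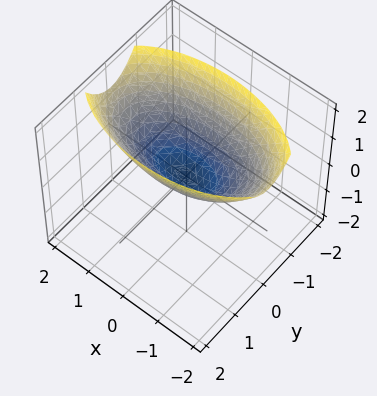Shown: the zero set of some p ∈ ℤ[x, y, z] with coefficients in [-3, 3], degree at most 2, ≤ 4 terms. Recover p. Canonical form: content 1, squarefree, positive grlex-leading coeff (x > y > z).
x^2 + 3*y^2 - 3*z

1. Degree: a single bowl opening along one axis; a quadric, so deg p = 2.
2. Symmetries: it's symmetric under x → −x, forcing even powers of x; mirror symmetry y ↦ −y ⇒ only even powers of y.
3. Observable constraints: one x-axis crossing is at x = 0; it meets the z-axis at z = 0 (among the integer gridlines); it crosses the y-axis at the gridline y = 0.
4. The integer polynomial consistent with all of this is the stated p.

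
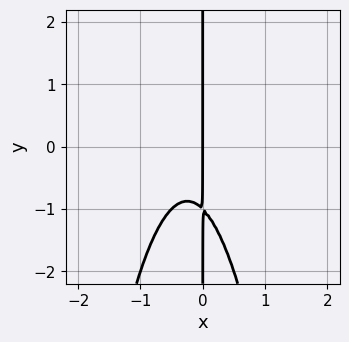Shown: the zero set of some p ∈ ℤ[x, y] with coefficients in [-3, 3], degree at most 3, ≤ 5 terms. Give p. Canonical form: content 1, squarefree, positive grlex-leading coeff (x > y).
2*x^3 + x^2 + x*y + x

Degree: a generic line meets the curve in up to 3 points, so deg p = 3.
From the visible intercepts: every point of the y-axis in the box is on the curve; one x-axis crossing is at x = 0.
The integer polynomial consistent with all of this is the stated p.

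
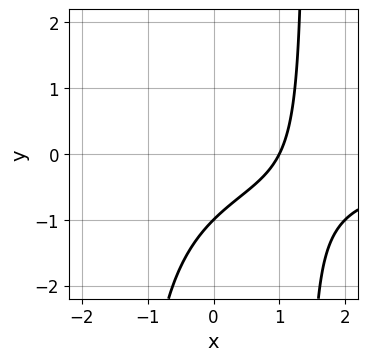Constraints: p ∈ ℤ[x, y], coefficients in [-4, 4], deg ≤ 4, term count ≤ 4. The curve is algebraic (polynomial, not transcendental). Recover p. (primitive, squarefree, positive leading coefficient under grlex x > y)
First, degree: a generic line meets the curve in up to 3 points, so deg p = 3.
Next, reading off the gridlines: it meets the x-axis at x = 1 (among the integer gridlines); it crosses the y-axis at the gridline y = -1.
Finally, putting this together gives p.

x^2*y + 2*x - 2*y - 2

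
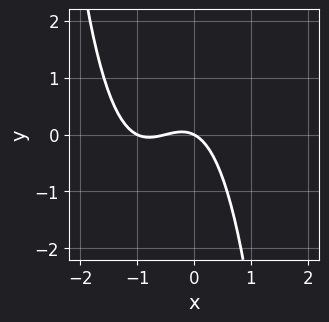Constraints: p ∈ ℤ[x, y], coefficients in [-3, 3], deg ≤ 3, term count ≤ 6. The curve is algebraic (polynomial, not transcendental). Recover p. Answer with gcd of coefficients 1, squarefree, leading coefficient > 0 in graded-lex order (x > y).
2*x^3 + 3*x^2 + x + 2*y

1. deg p = 3. A generic line meets the curve in up to 3 points.
2. Reading off the gridlines: one y-axis crossing is at y = 0; the x-axis gridline crossings are at x ∈ {-1, 0}.
3. Assembling these constraints gives the stated polynomial.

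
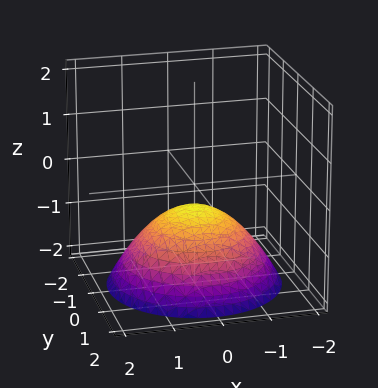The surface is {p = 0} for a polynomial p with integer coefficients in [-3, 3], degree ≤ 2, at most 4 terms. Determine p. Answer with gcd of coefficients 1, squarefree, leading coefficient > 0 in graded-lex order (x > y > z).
x^2 + y^2 + 2*z + 1

1. The degree is 2 — no degree-1 surface has this shape.
2. Symmetries: rotational symmetry about the z-axis ⇒ p depends on x, y only through x² + y².
3. From the axis intercepts and sections: a circular section at z = -1 has radius exactly 1; no x-intercept at any integer in the box.
4. Together with the visible shape, these determine p as stated.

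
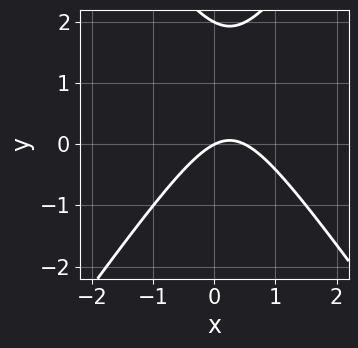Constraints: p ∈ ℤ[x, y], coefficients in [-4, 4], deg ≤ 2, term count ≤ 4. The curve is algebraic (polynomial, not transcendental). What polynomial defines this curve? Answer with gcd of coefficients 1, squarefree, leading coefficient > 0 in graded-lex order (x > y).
2*x^2 - y^2 - x + 2*y

First, the degree is 2 — a generic line meets the curve in up to 2 points.
Then, against the integer gridlines: one x-axis crossing is at x = 0; the y-axis gridline crossings are at y ∈ {0, 2}.
Finally, matching integer coefficients to the picture gives p.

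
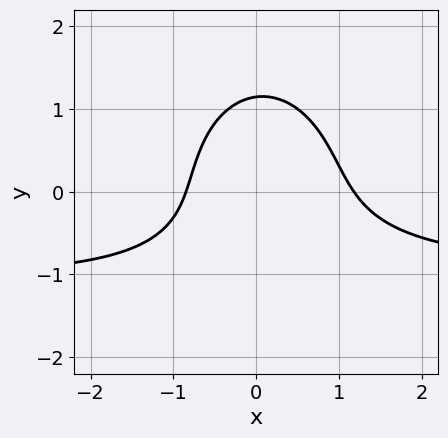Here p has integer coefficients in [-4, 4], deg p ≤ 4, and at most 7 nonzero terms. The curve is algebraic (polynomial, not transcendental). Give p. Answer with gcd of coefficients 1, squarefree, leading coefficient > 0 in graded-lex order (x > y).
First, degree: a generic line meets the curve in up to 3 points, so deg p = 3.
Finally, solving for integer coefficients yields p as stated.

3*x^2*y + 2*y^3 + 3*x^2 - x - 3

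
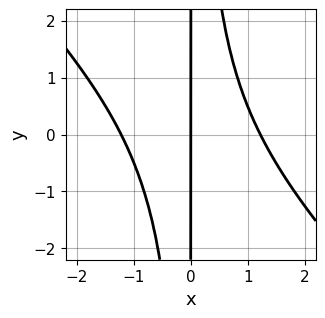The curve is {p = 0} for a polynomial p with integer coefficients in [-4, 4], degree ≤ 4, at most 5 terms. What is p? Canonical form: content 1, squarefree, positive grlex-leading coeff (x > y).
2*x^3 + 2*x^2*y - 3*x

deg p = 3. The shape is more complex than any degree-2 curve.
Against the integer gridlines: every point of the y-axis in the box is on the curve; it crosses the x-axis at the gridline x = 0.
Together with the visible shape, these determine p as stated.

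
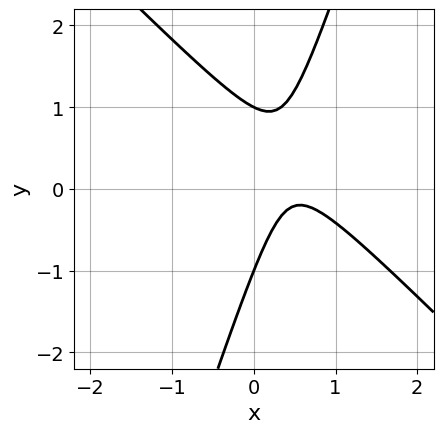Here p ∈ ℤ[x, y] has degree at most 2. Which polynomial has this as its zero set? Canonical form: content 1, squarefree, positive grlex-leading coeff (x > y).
The degree is 2 — no degree-1 curve has this shape.
Observable constraints: the curve avoids every integer x-axis point in the box; among the integer gridlines, it crosses the y-axis at y ∈ {-1, 1}.
Matching integer coefficients to the picture gives p.

3*x^2 + 2*x*y - y^2 - 3*x + 1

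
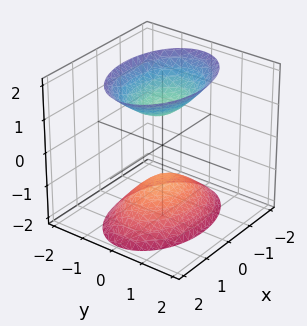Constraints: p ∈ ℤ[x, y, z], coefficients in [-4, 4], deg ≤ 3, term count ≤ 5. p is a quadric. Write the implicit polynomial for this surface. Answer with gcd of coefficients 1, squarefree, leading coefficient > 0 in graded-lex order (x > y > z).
x^2 + 2*y^2 - z^2 + 1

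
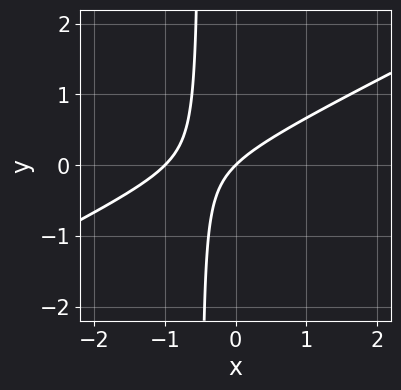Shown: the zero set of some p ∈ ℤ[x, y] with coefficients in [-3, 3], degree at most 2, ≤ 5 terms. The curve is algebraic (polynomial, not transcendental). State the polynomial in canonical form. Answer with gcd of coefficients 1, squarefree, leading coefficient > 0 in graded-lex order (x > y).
First, the degree is 2 — the shape is more complex than any degree-1 curve.
Next, from the visible intercepts: one y-axis crossing is at y = 0; among the integer gridlines, it crosses the x-axis at x ∈ {-1, 0}.
Finally, putting this together gives p.

x^2 - 2*x*y + x - y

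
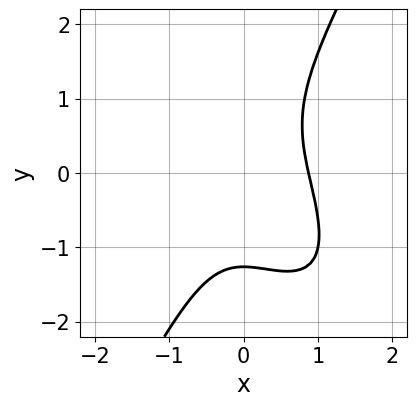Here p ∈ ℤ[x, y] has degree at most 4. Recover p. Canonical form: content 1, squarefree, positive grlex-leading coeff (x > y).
3*x^3 + 2*x^2*y - y^3 - 2

First, the degree is 3 — a generic line meets the curve in up to 3 points.
Finally, solving for integer coefficients yields p as stated.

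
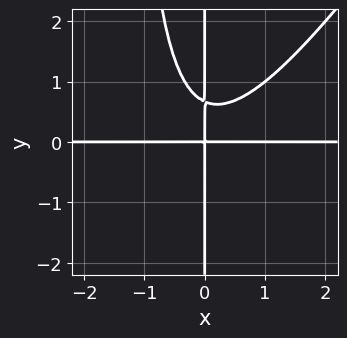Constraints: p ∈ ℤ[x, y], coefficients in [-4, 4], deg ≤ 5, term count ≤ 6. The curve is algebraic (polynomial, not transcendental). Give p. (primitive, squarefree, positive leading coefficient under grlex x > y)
3*x^3*y - 2*x^2*y^2 - 3*x*y^2 + 2*x*y

First, the degree is 4 — a generic line meets the curve in up to 4 points.
Then, reading off the gridlines: the visible y-axis segment lies entirely on the curve; every point of the x-axis in the box is on the curve.
Finally, solving for integer coefficients yields p as stated.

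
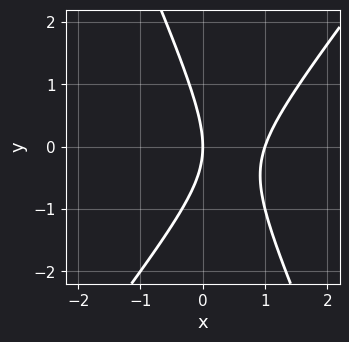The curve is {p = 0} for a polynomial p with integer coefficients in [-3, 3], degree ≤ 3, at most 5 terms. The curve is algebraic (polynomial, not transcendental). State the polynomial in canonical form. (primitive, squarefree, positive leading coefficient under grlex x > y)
1. deg p = 2.
2. From the axis intercepts and sections: one y-axis crossing is at y = 0; among the integer gridlines, it crosses the x-axis at x ∈ {0, 1}.
3. Matching integer coefficients to the picture gives p.

3*x^2 - x*y - y^2 - 3*x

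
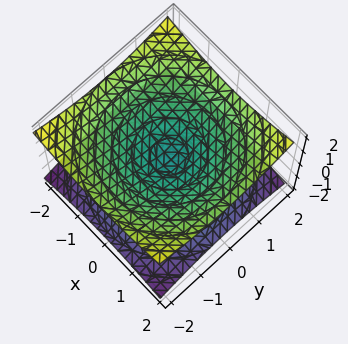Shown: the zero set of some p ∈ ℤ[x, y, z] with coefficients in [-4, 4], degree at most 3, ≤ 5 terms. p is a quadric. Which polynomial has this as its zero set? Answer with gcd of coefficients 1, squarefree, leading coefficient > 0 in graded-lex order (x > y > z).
x^2 + y^2 - 3*z^2

First, the degree is 2 — two nappes meeting at a single point; a quadric.
Next, symmetries: it's symmetric under z → −z, forcing even powers of z; every cross-section ⟂ z is a circle, so x, y appear only via x² + y².
Then, reading off the gridlines: it meets the y-axis at y = 0 (among the integer gridlines); one z-axis crossing is at z = 0; a circular section at z = 1 has radius between 1 and 2; one x-axis crossing is at x = 0.
Finally, together with the visible shape, these determine p as stated.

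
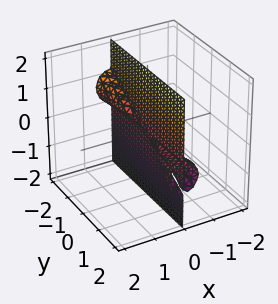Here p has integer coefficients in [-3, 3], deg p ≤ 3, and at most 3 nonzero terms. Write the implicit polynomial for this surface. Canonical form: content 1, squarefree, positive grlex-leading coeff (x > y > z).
First, the picture has 3 separate pieces.
Next, deg p = 3.
Then, observable constraints: it crosses the x-axis at the gridline x = 0; every point of the y-axis in the box is on the surface; every point of the z-axis in the box is on the surface.
Finally, assembling these constraints gives the stated polynomial.

2*x^3 + x*y*z + 2*x*z^2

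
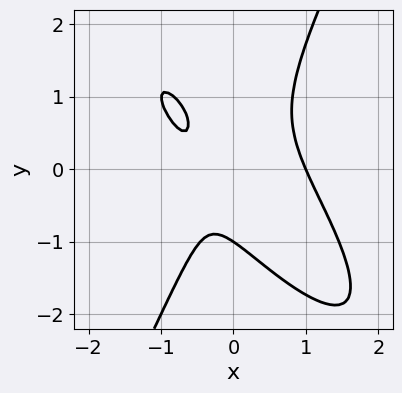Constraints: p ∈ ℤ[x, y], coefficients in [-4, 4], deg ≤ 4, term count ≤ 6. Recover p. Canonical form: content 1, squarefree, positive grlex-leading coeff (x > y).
3*x^3 + 3*x^2*y - y^3 - 2*x - 1

(a) The degree is 3 — no degree-2 curve has this shape.
(b) Observable constraints: it crosses the y-axis at the gridline y = -1; it meets the x-axis at x = 1 (among the integer gridlines).
(c) Matching integer coefficients to the picture gives p.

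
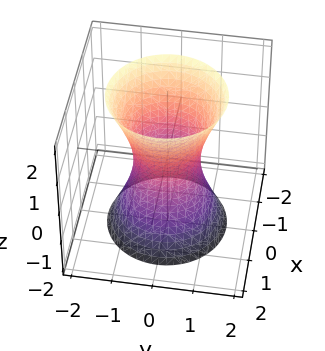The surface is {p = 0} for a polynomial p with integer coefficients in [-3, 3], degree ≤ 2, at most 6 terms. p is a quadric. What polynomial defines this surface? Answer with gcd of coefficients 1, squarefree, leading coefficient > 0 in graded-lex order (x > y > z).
First, deg p = 2. One connected sheet with a waist; a quadric.
Next, symmetries: mirror symmetry z ↦ −z ⇒ only even powers of z; the z-axis is an axis of rotation, so x and y enter only as x² + y².
Next, observable constraints: no z-intercept at any integer in the box; a circular section at z = 2 has radius between 1 and 2.
Finally, solving for integer coefficients yields p as stated.

3*x^2 + 3*y^2 - z^2 - 2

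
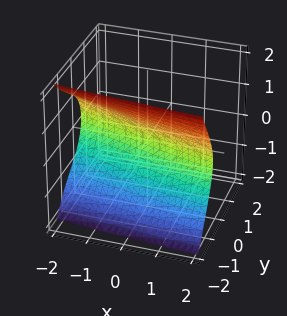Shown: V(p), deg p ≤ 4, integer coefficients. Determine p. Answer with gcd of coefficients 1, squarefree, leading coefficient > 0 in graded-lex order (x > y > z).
y^3 + 2*z^2 + x + 3*y

(a) deg p = 3. The shape is more complex than any degree-2 surface.
(b) Observable constraints: it meets the y-axis at y = 0 (among the integer gridlines); it crosses the z-axis at the gridline z = 0; one x-axis crossing is at x = 0.
(c) The integer polynomial consistent with all of this is the stated p.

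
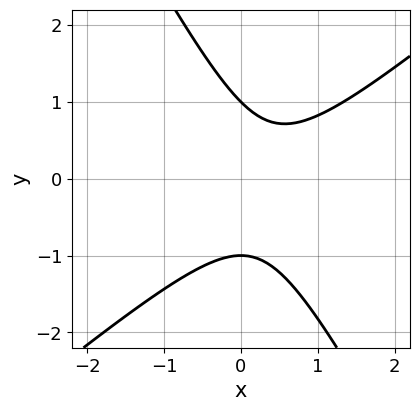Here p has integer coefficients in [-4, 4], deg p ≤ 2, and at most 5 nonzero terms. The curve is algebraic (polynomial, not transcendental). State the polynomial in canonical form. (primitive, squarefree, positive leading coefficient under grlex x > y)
3*x^2 - 2*x*y - 2*y^2 - 2*x + 2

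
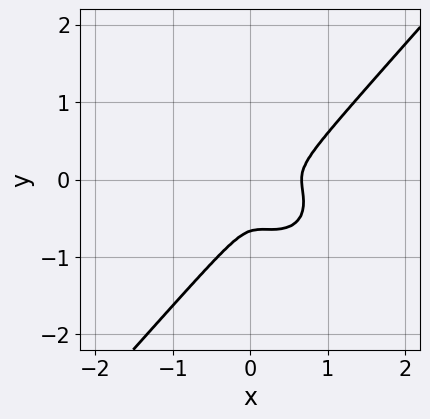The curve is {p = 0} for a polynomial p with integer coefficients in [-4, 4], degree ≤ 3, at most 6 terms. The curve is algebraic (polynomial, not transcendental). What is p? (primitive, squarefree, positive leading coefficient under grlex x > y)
First, the degree is 3 — a generic line meets the curve in up to 3 points.
Finally, solving for integer coefficients yields p as stated.

3*x^3 + x*y^2 - 3*y^3 - 2*x^2 - 2*y^2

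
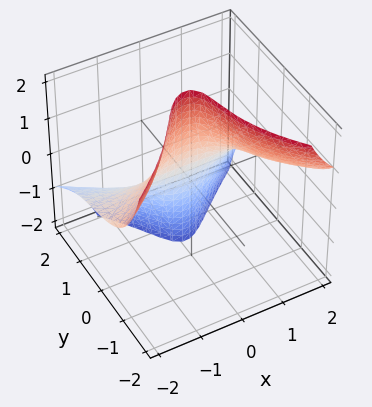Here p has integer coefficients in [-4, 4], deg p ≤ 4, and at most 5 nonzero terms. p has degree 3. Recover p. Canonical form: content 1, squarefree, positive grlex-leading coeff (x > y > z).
2*x^2*z - x*y*z + y^3 + 2*y - 1

First, deg p = 3.
Then, against the integer gridlines: the surface avoids every integer z-axis point in the box; the surface avoids every integer x-axis point in the box.
Finally, fitting integer coefficients to these (and the overall shape) gives p.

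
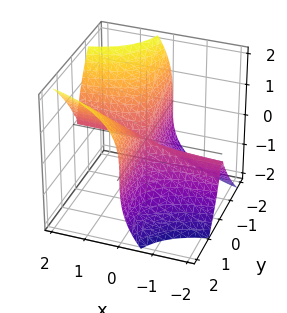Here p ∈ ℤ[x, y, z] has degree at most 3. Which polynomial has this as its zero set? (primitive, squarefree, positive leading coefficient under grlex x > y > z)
First, the degree is 3 — the shape is more complex than any degree-2 surface.
Next, against the integer gridlines: every point of the x-axis in the box is on the surface; the visible y-axis segment lies entirely on the surface; it meets the z-axis at z = 0 (among the integer gridlines).
Finally, assembling these constraints gives the stated polynomial.

3*x*y^2 - x*y*z - z^3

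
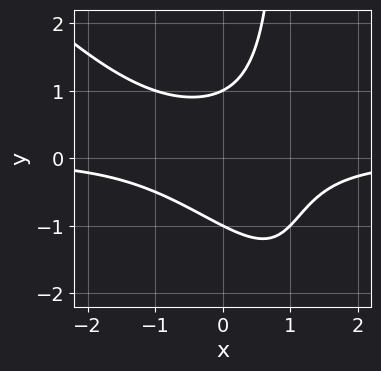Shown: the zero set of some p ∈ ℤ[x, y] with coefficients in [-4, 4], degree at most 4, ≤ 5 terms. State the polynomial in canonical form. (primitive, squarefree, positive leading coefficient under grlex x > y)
The degree is 3 — the shape is more complex than any degree-2 curve.
From the axis intercepts and sections: the curve avoids every integer x-axis point in the box; among the integer gridlines, it crosses the y-axis at y ∈ {-1, 1}.
Fitting integer coefficients to these (and the overall shape) gives p.

x^2*y + x*y^2 - y^2 + 1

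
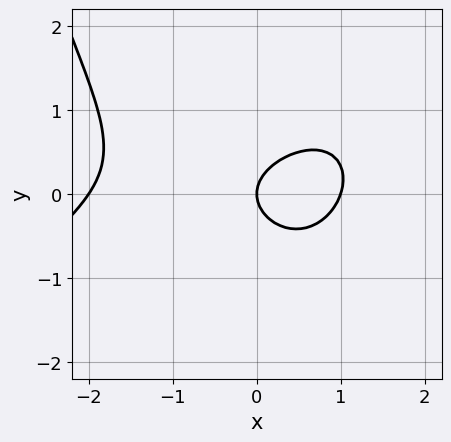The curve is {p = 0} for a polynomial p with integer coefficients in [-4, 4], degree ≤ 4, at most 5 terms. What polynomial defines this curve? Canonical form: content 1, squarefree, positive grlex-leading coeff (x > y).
x^3 - x^2*y + x^2 + 3*y^2 - 2*x

1. deg p = 3.
2. From the visible intercepts: it meets the y-axis at y = 0 (among the integer gridlines); among the integer gridlines, it crosses the x-axis at x ∈ {-2, 0, 1}.
3. Solving for integer coefficients yields p as stated.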